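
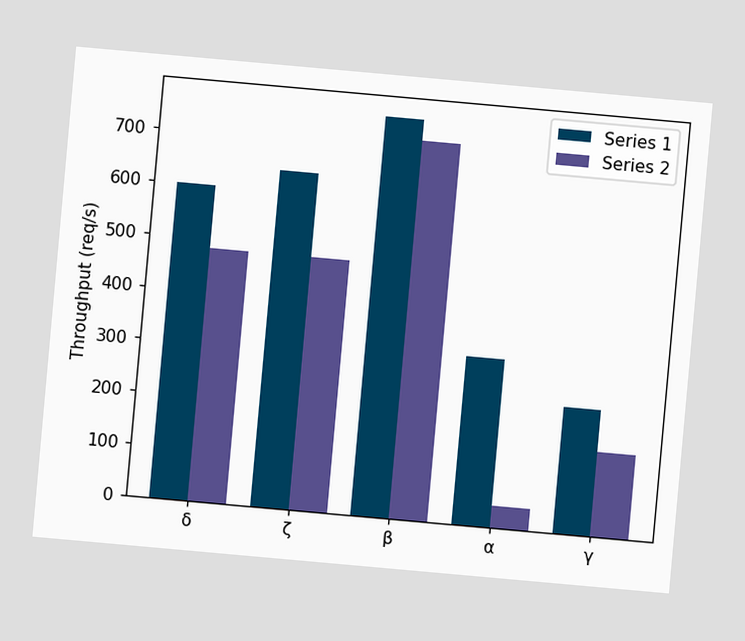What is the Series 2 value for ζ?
480req/s

The chart is tilted about 5° clockwise. The Series 2 bar at ζ reaches 480req/s on the y-axis.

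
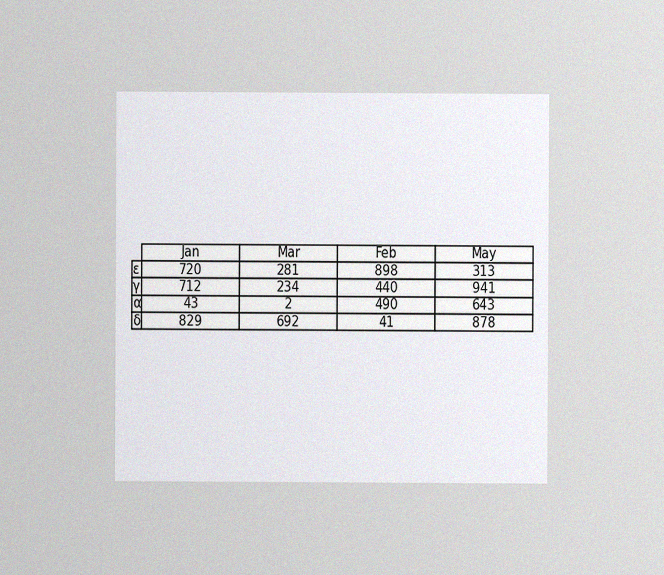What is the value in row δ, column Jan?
The chart is viewed at a slight angle, with some photo noise. The (δ, Jan) cell reads 829.

829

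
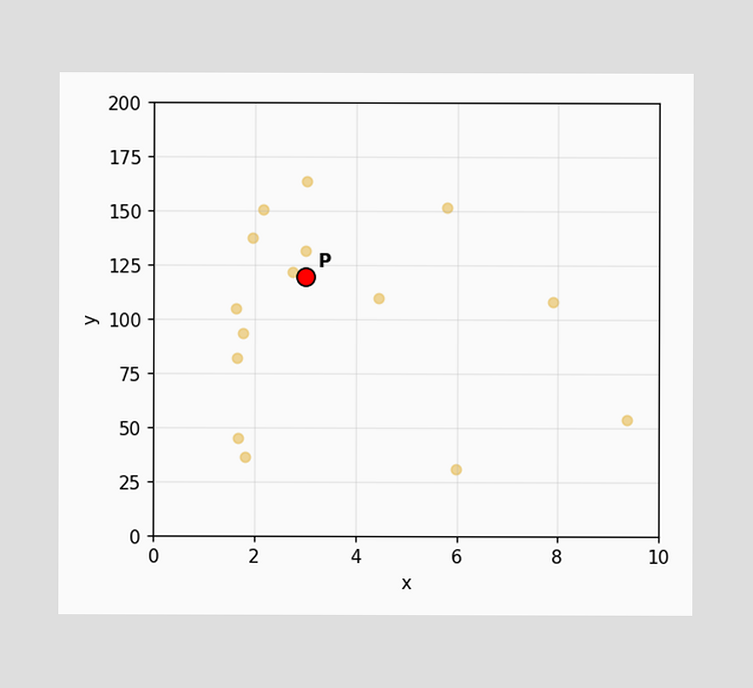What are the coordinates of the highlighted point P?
(3, 120)

Following the gridlines from P to each axis, P sits at (3, 120).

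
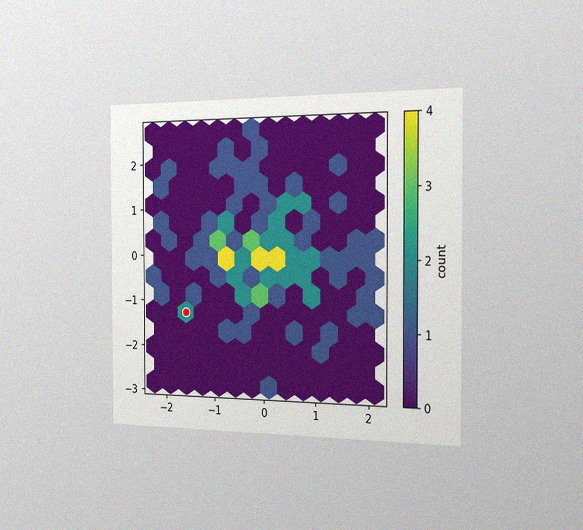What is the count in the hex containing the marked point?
The chart is viewed slightly from the right, with some photo noise. The marked hex reads 2 on the colorbar.

2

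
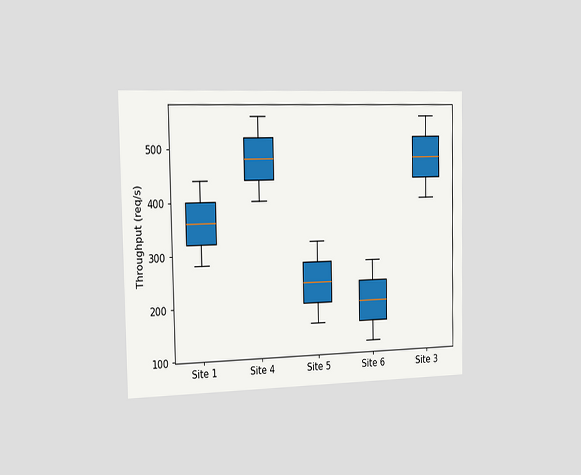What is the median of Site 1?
The chart is viewed slightly from the left. The median line in the Site 1 box sits at 360req/s.

360req/s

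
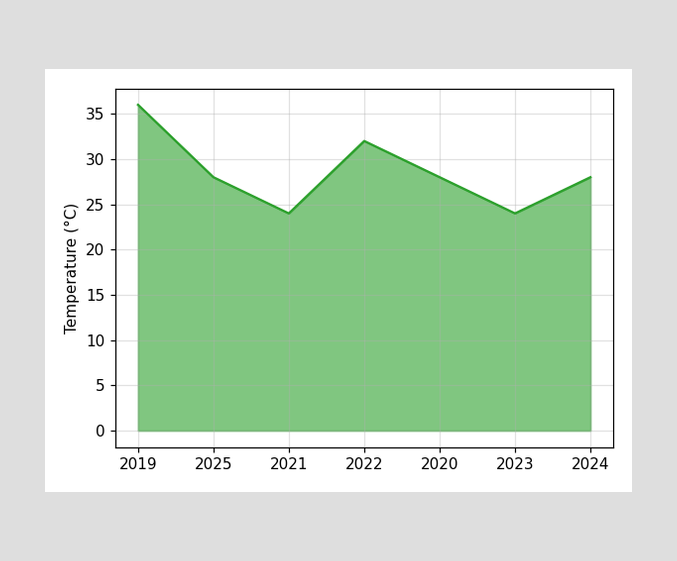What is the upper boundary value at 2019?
36°C

At 2019 the upper boundary is at 36°C.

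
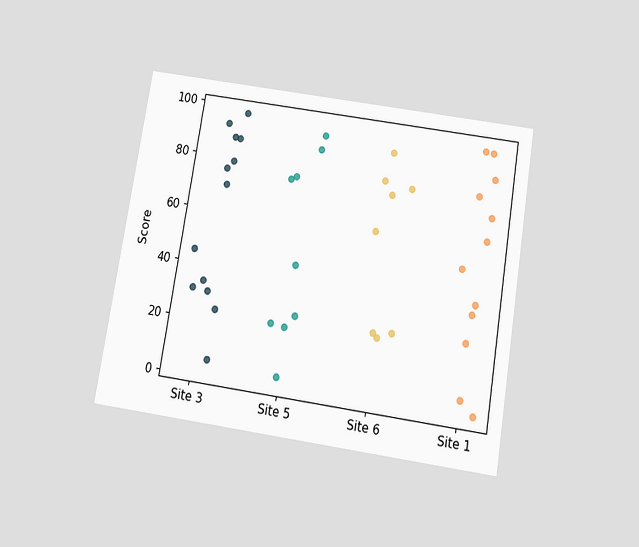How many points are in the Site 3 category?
13

The chart is tilted about 9° clockwise and viewed slightly from below. Counting the markers in the Site 3 column gives 13.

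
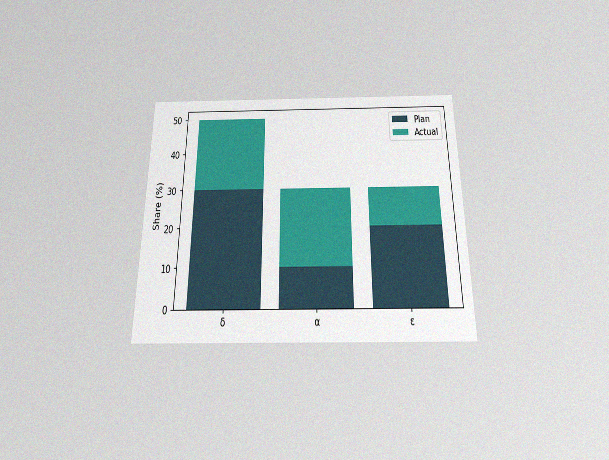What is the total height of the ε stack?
30%

The chart is viewed slightly from below, with some photo noise. The ε stack's top reaches 30% on the y-axis.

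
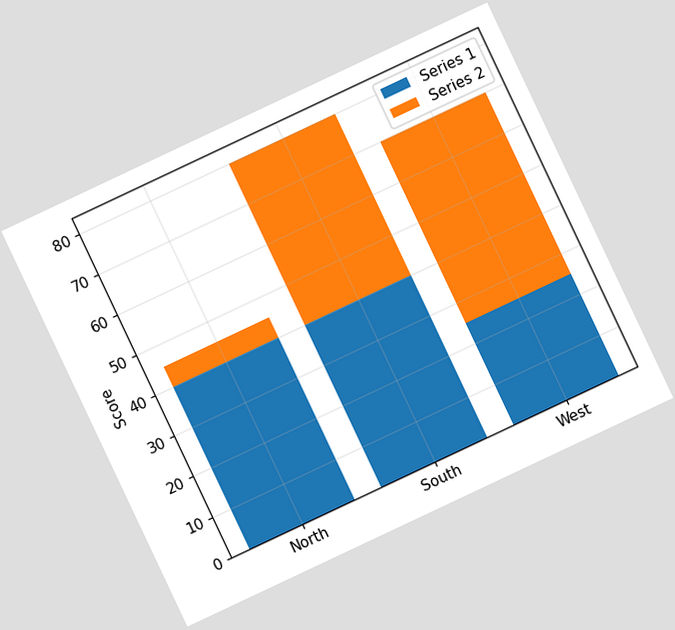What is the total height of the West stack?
70

The chart is tilted about 25° counter-clockwise. The West stack's top reaches 70 on the y-axis.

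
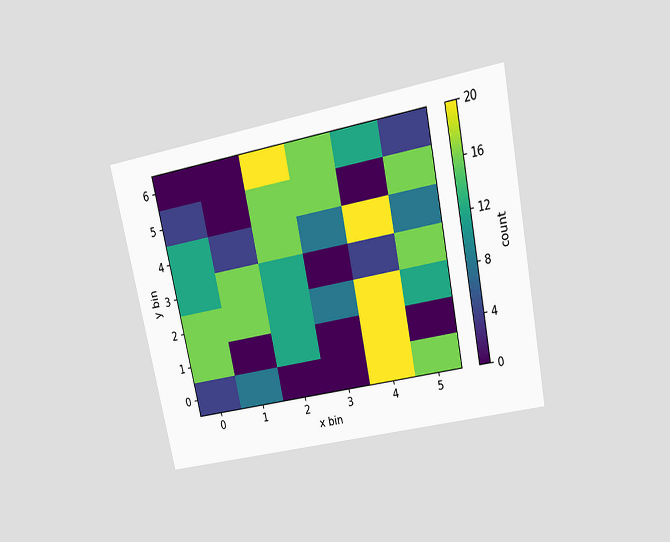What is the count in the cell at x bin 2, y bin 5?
16

The chart is tilted about 12° counter-clockwise and viewed slightly from above. Matching the cell (2, 5) against the colorbar gives 16.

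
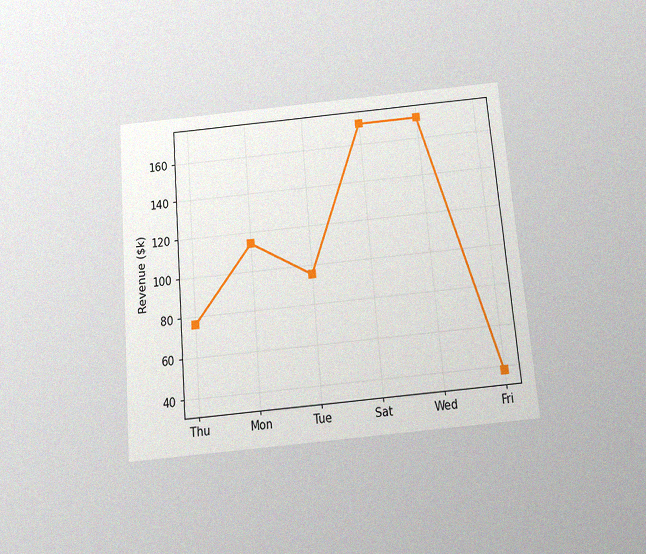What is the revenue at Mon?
$114k

The chart is tilted about 5° counter-clockwise and viewed slightly from below, with some photo noise. At Mon, the line is at $114k.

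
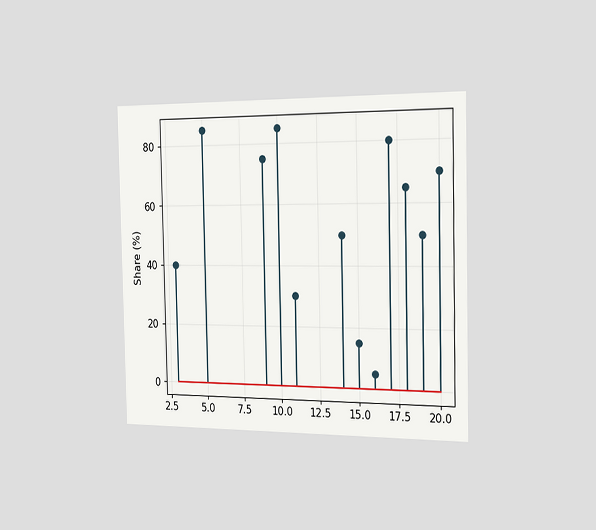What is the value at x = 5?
The chart is viewed slightly from the right. The stem at x=5 reaches 85%.

85%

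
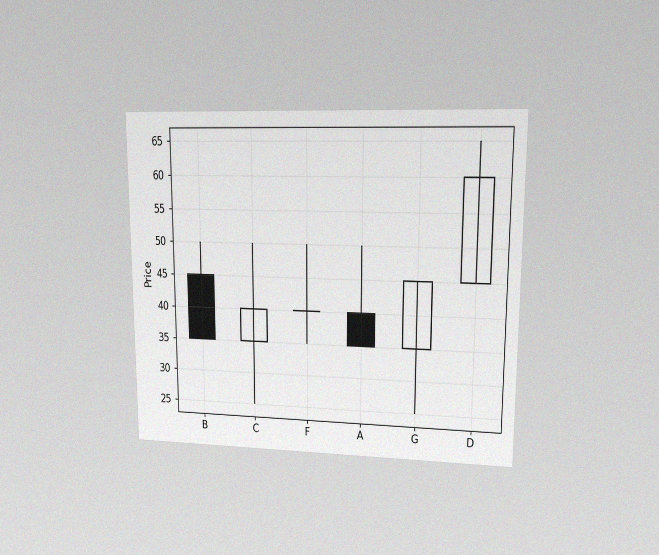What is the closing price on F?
40

The chart is viewed at a slight angle, with some photo noise. The F candle closes at 40.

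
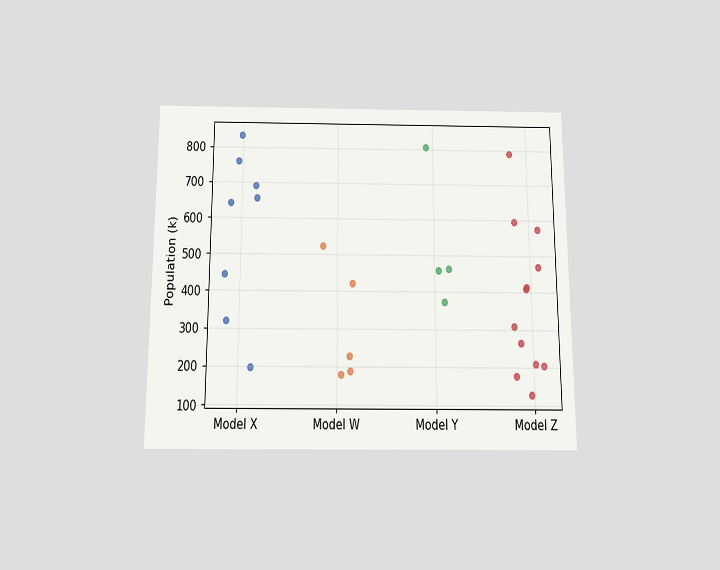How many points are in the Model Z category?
The chart is viewed slightly from below. Counting the markers in the Model Z column gives 12.

12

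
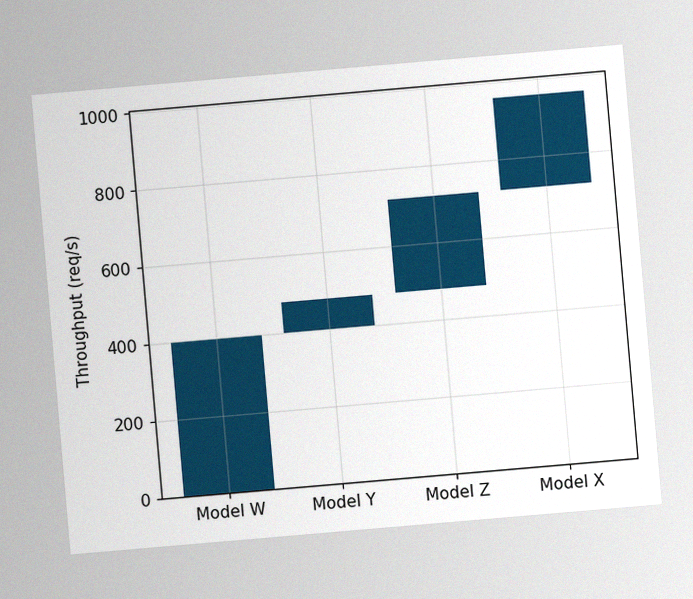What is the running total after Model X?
960req/s

The chart is tilted about 5° counter-clockwise, with some photo noise. After Model X the running total reaches 960req/s.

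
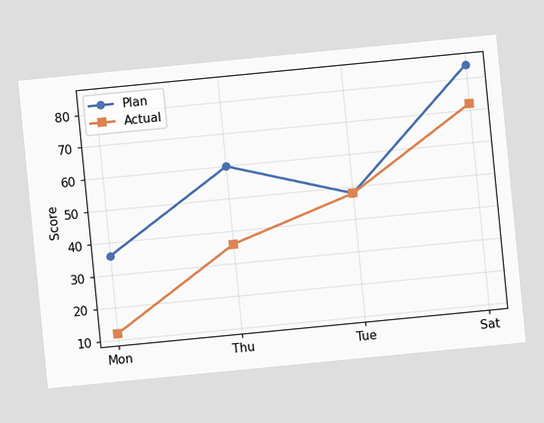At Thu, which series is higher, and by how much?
The chart is tilted about 6° counter-clockwise. At Thu, Plan sits above the other line by 24.

Plan, by 24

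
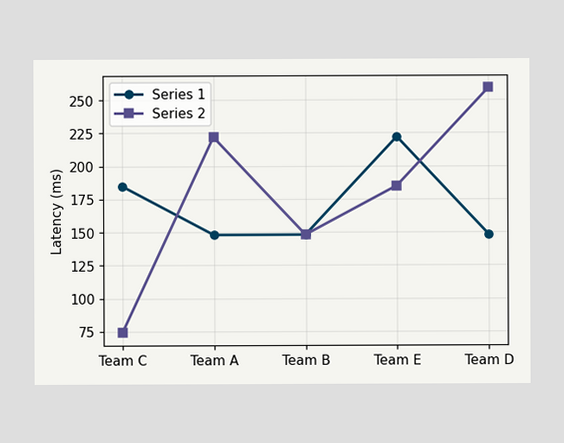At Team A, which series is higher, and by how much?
At Team A, Series 2 sits above the other line by 74ms.

Series 2, by 74ms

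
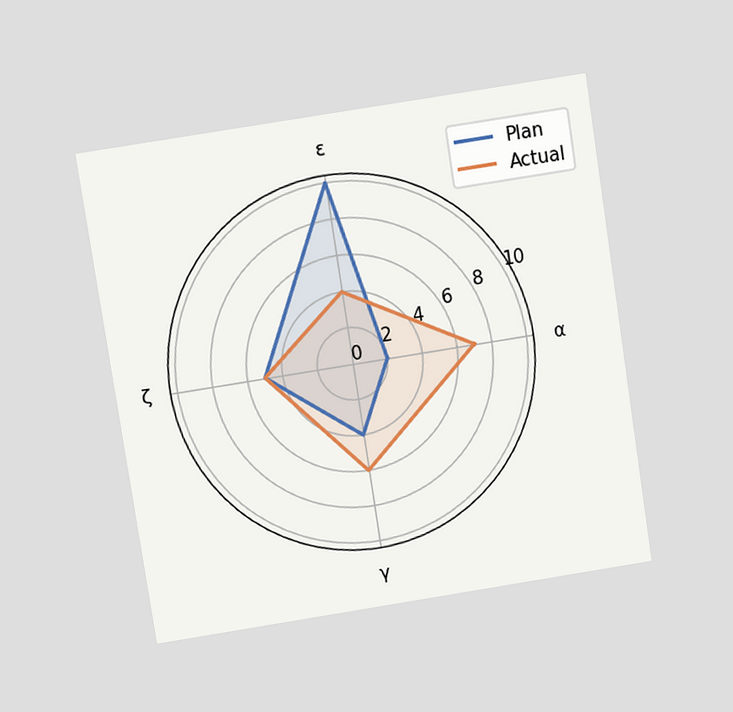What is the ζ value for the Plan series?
The chart is tilted about 9° counter-clockwise and viewed slightly from above. On the ζ axis, Plan reaches 5.

5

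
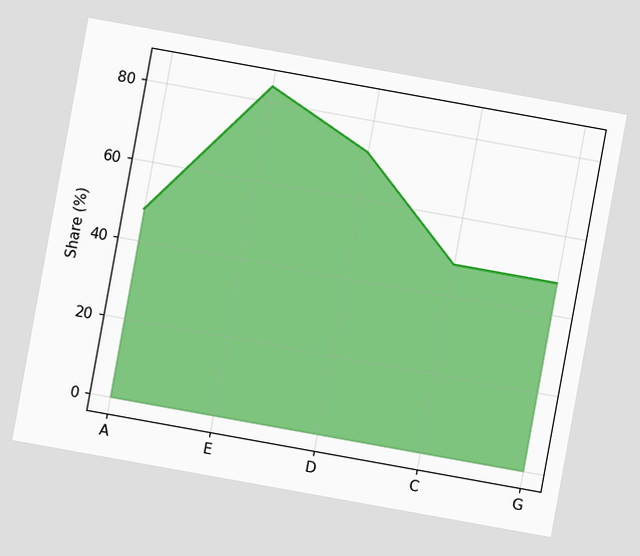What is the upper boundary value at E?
The chart is tilted about 10° clockwise. At E the upper boundary is at 84%.

84%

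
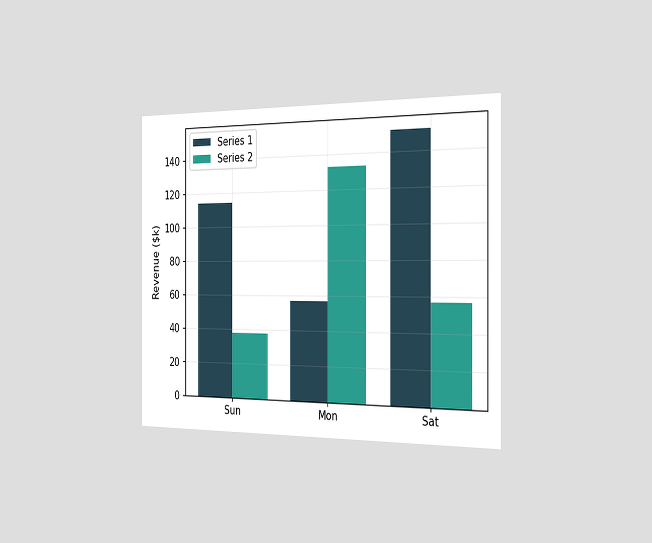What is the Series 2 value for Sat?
$57k

The chart is viewed slightly from the right. The Series 2 bar at Sat reaches $57k on the y-axis.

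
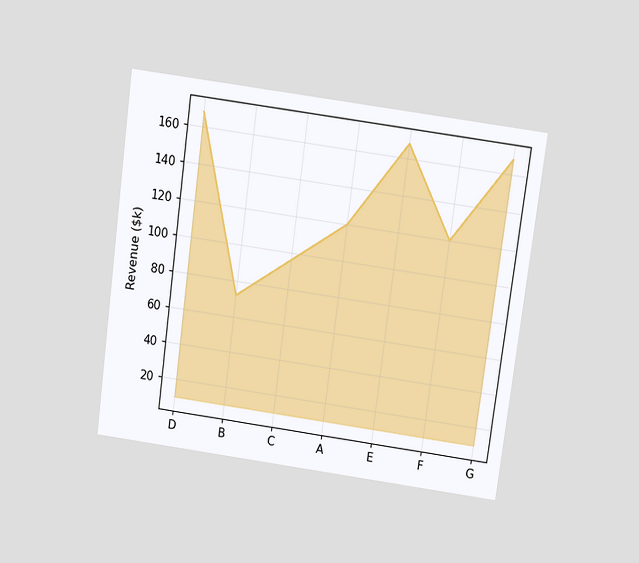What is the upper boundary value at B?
The chart is tilted about 8° clockwise and viewed slightly from above. At B the upper boundary is at $72k.

$72k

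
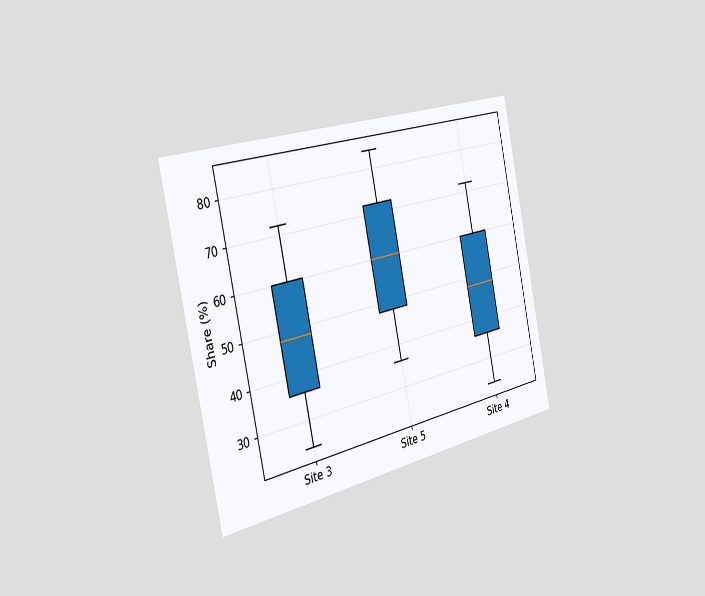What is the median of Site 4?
The chart is tilted about 12° counter-clockwise and viewed slightly from the left. The median line in the Site 4 box sits at 48%.

48%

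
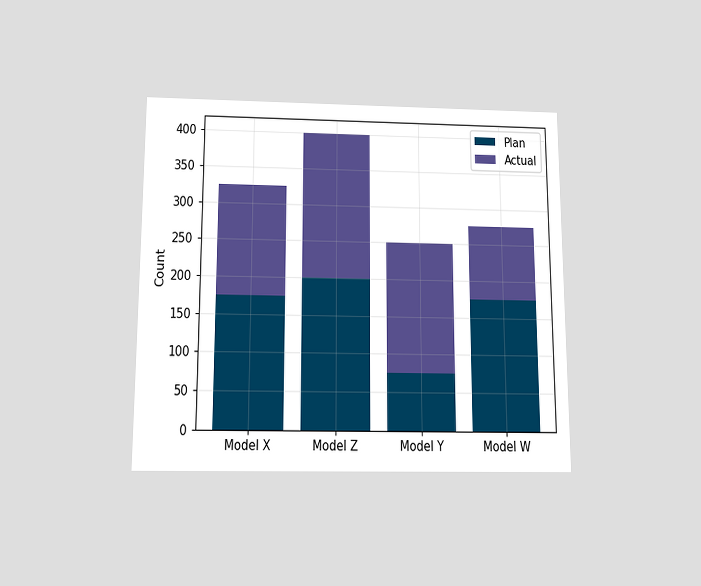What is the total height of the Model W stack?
275

The chart is viewed slightly from below. The Model W stack's top reaches 275 on the y-axis.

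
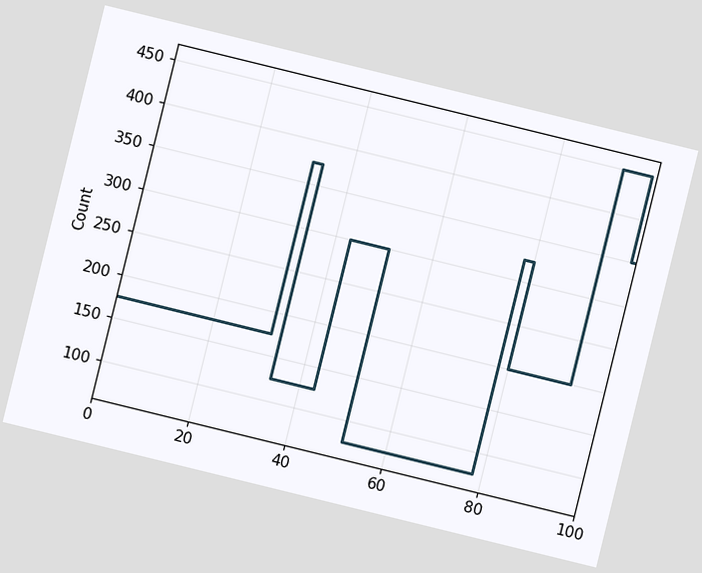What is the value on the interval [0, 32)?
The chart is tilted about 14° clockwise. On [0, 32) the step sits at 175.

175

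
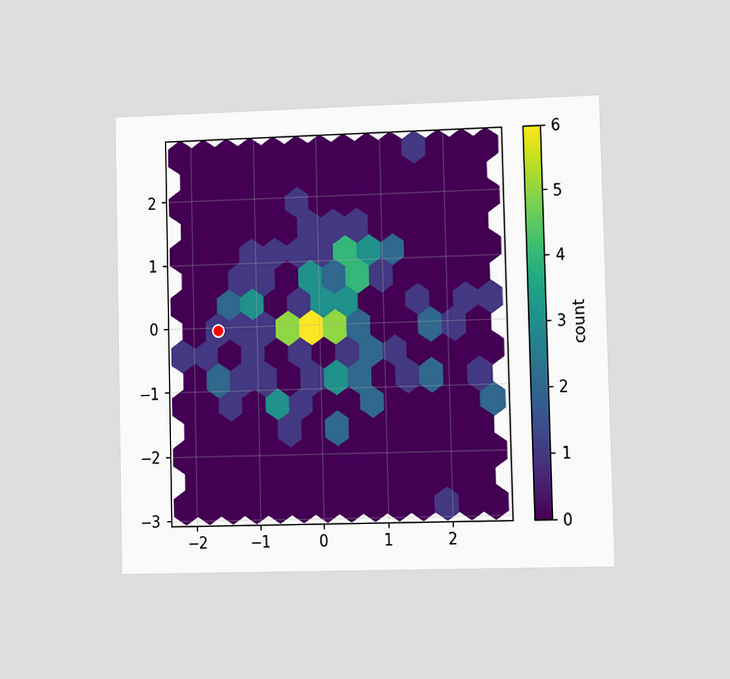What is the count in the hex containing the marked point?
The chart is viewed at a slight angle. The marked hex reads 1 on the colorbar.

1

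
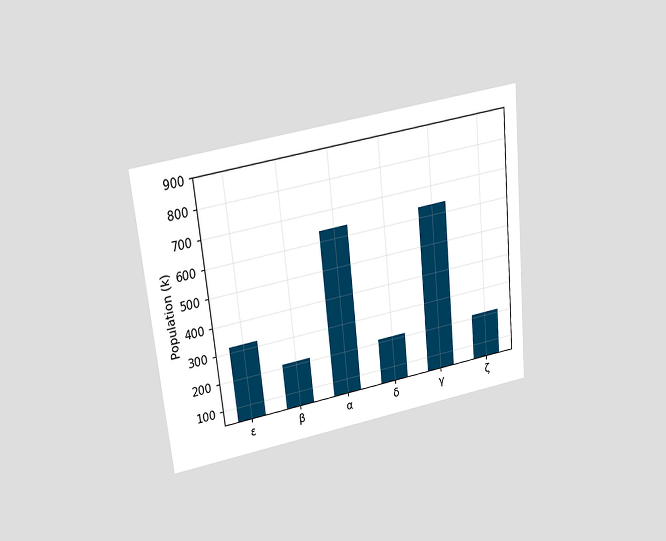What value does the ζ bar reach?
The chart is tilted about 6° counter-clockwise and viewed slightly from above. Reading along the chart's y-axis, the ζ bar reaches 212k.

212k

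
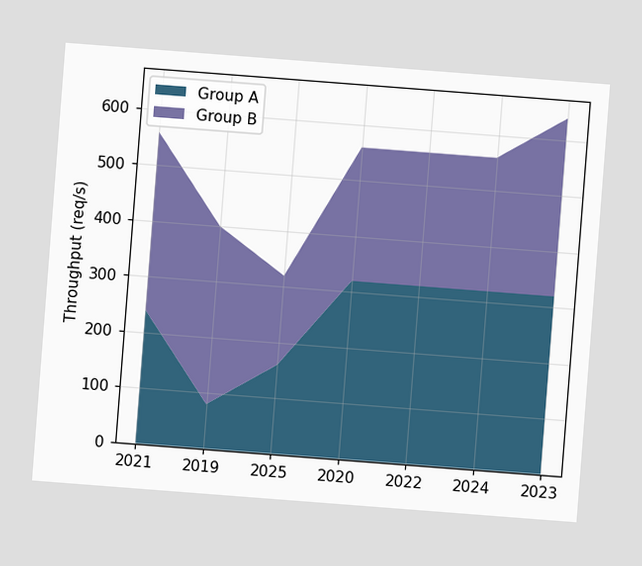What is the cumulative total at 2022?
The chart is tilted about 4° clockwise. The stacked total at 2022 reaches 560req/s.

560req/s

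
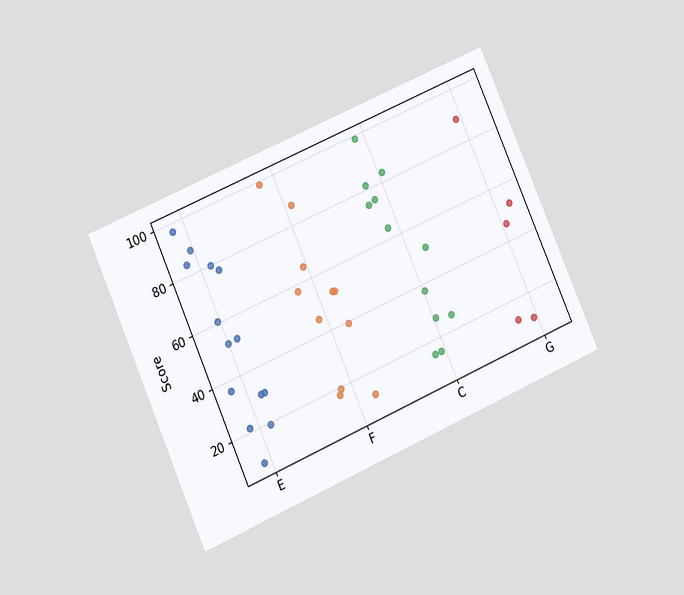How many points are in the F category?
11

The chart is tilted about 24° counter-clockwise and viewed at a slight angle. Counting the markers in the F column gives 11.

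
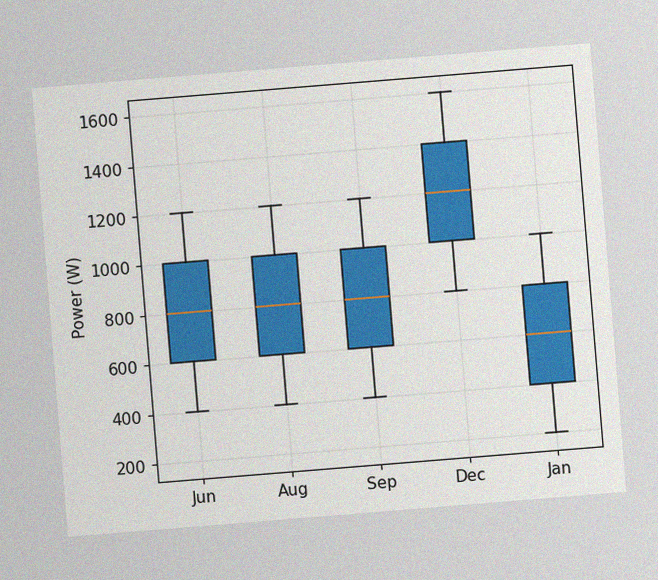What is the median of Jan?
The chart is tilted about 5° counter-clockwise, with some photo noise. The median line in the Jan box sits at 600W.

600W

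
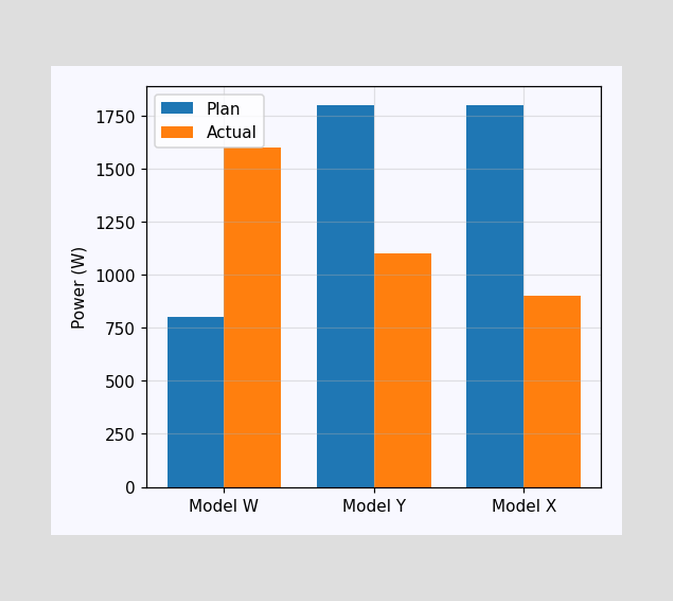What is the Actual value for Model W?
1600W

The Actual bar at Model W reaches 1600W on the y-axis.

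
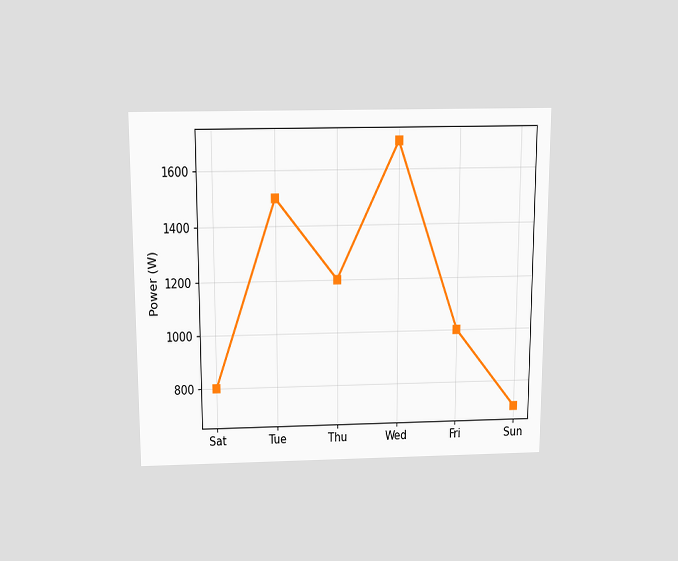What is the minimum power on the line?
The chart is viewed slightly from above. The lowest point is at Sun, and reading across to the y-axis gives 700W.

700W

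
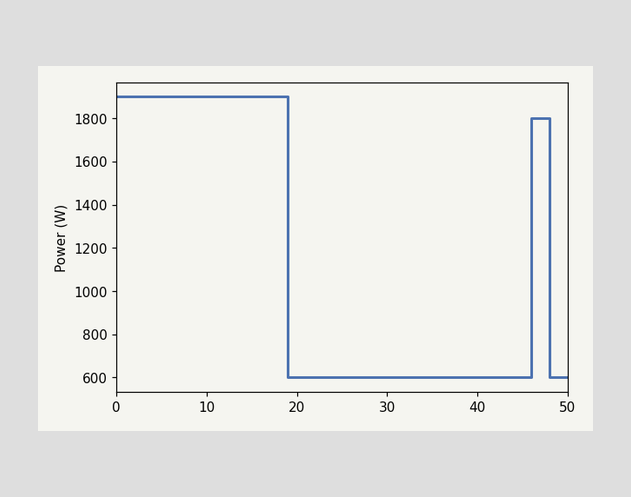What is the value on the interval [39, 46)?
On [39, 46) the step sits at 600W.

600W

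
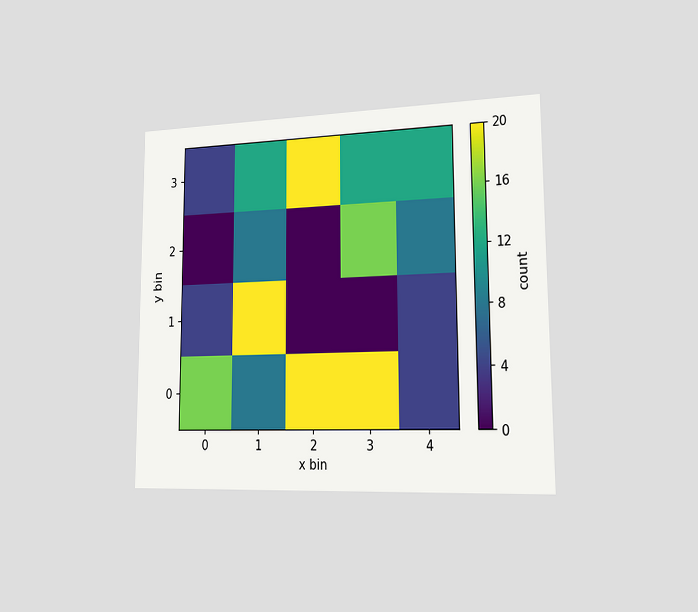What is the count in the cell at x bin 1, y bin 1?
20

The chart is viewed slightly from the right. Matching the cell (1, 1) against the colorbar gives 20.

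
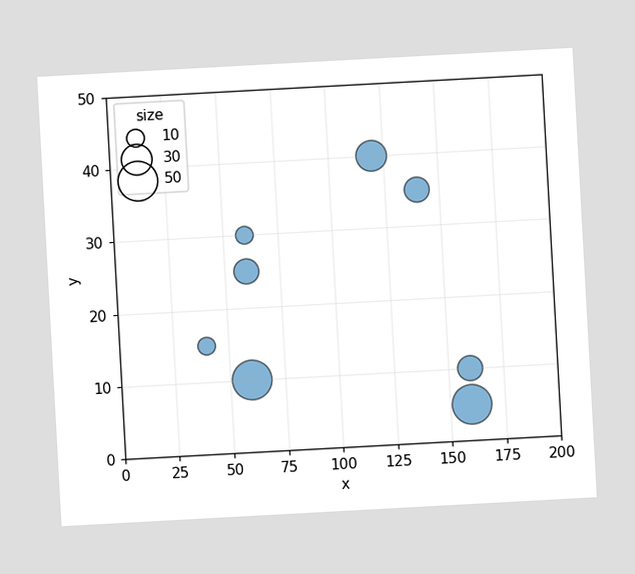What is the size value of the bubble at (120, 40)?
30

The chart is tilted about 3° counter-clockwise. Matching the bubble at (120, 40) against the size legend gives 30.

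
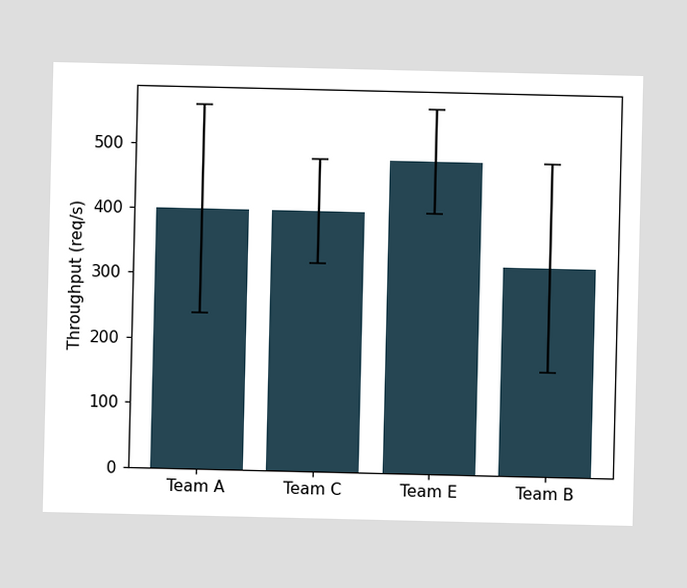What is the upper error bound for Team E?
560req/s

The Team E bar's upper whisker reaches 560req/s.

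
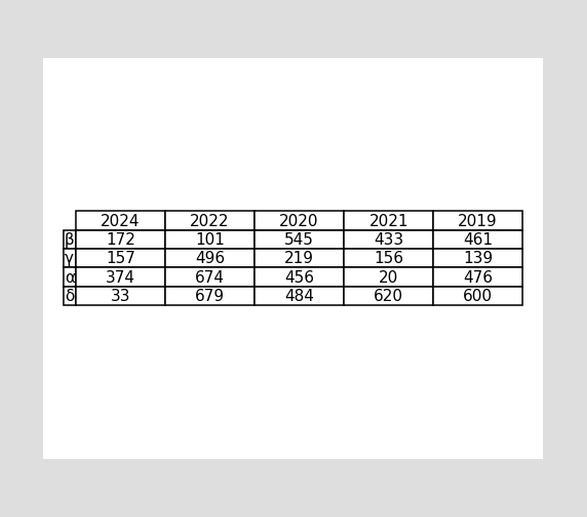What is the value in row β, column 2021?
The (β, 2021) cell reads 433.

433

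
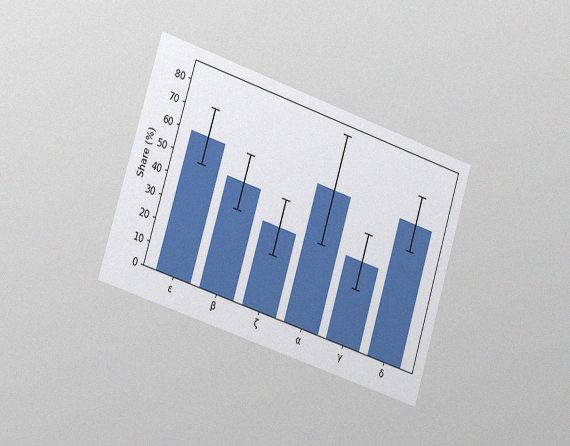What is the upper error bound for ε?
72%

The chart is tilted about 18° clockwise and viewed slightly from the left, with some photo noise. The ε bar's upper whisker reaches 72%.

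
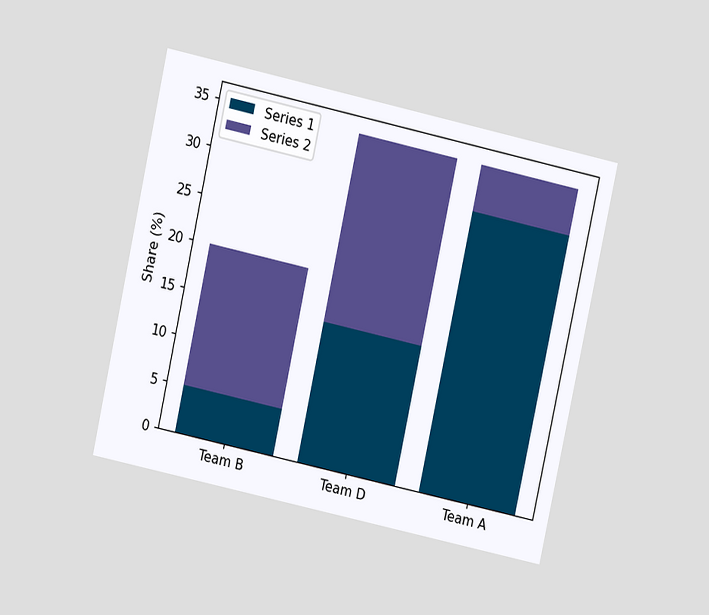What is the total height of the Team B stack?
The chart is tilted about 12° clockwise and viewed at a slight angle. The Team B stack's top reaches 20% on the y-axis.

20%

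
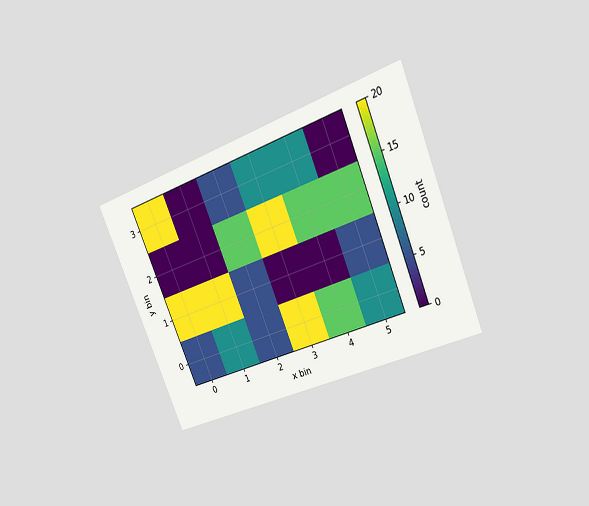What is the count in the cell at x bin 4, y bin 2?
The chart is tilted about 22° counter-clockwise and viewed at a slight angle. Matching the cell (4, 2) against the colorbar gives 15.

15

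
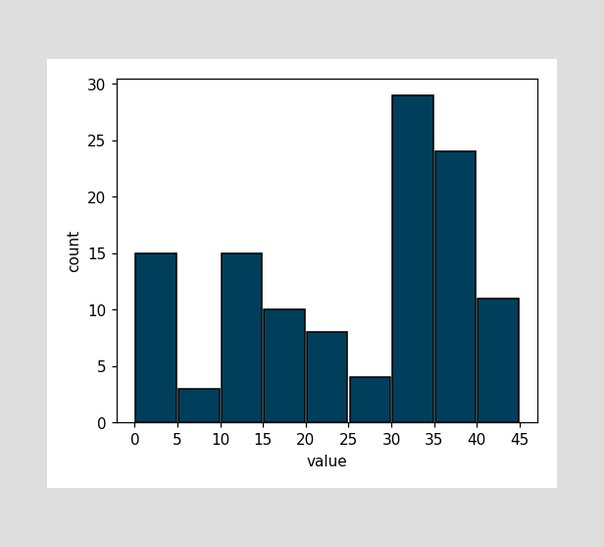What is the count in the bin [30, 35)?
29

The [30, 35) bin has height 29.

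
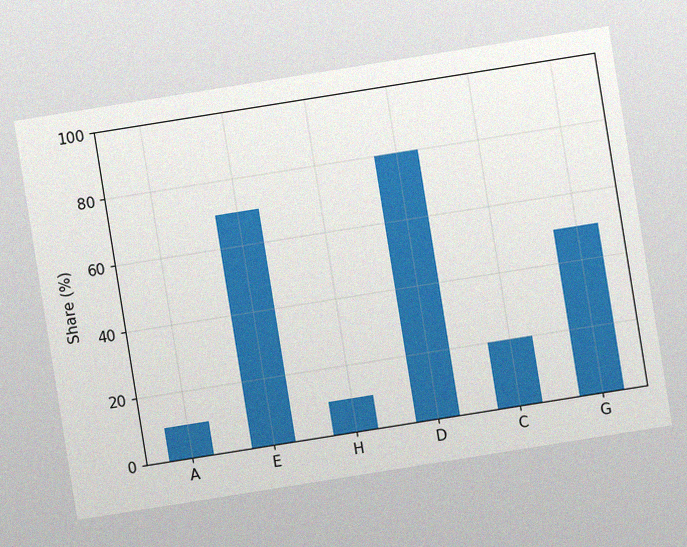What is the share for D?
80%

The chart is tilted about 9° counter-clockwise, with some photo noise. Reading along the chart's y-axis, the D bar reaches 80%.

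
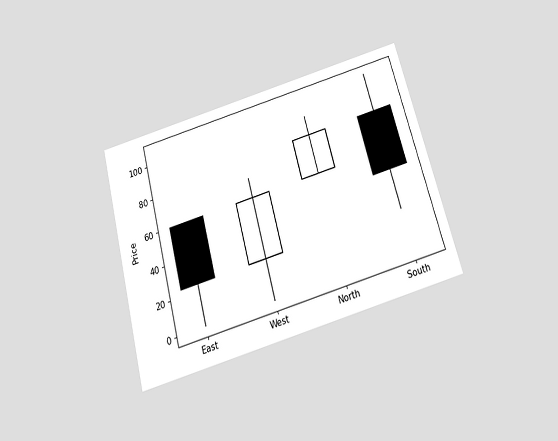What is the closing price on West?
60

The chart is tilted about 15° counter-clockwise and viewed slightly from below. The West candle closes at 60.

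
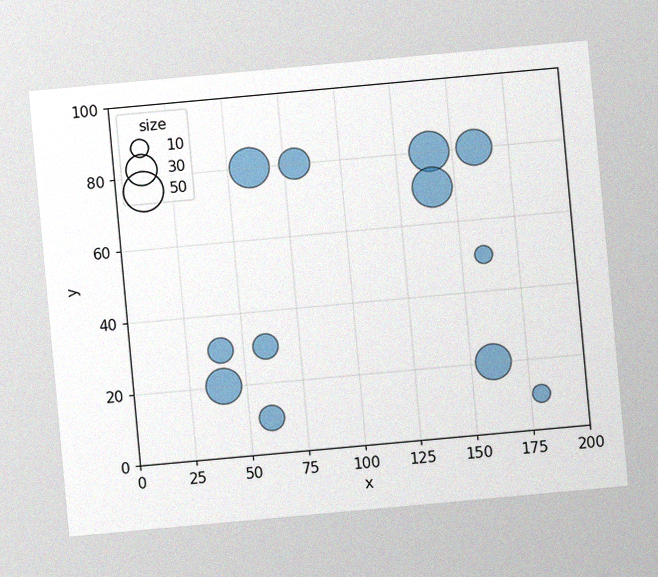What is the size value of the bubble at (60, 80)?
The chart is tilted about 5° counter-clockwise, with some photo noise. Matching the bubble at (60, 80) against the size legend gives 50.

50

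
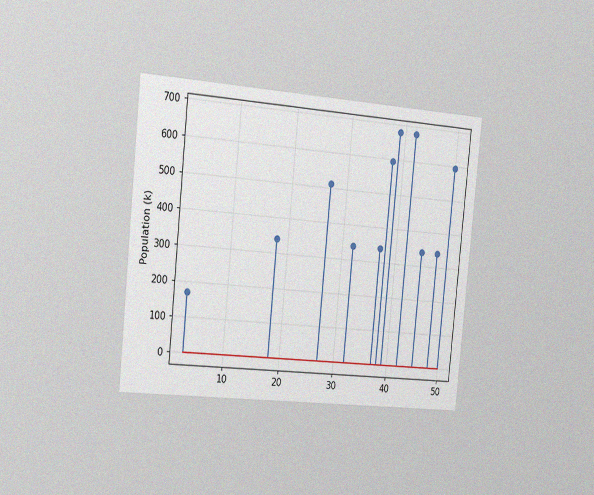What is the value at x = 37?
The chart is tilted about 6° clockwise and viewed slightly from the left, with some photo noise. The stem at x=37 reaches 340k.

340k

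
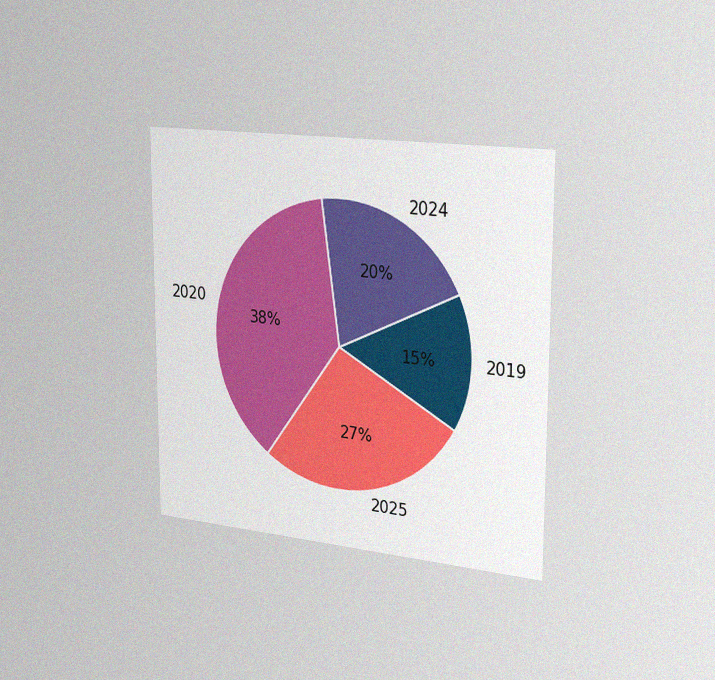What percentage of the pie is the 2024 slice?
20%

The chart is viewed slightly from the right, with some photo noise. The 2024 slice takes up 20% of the pie.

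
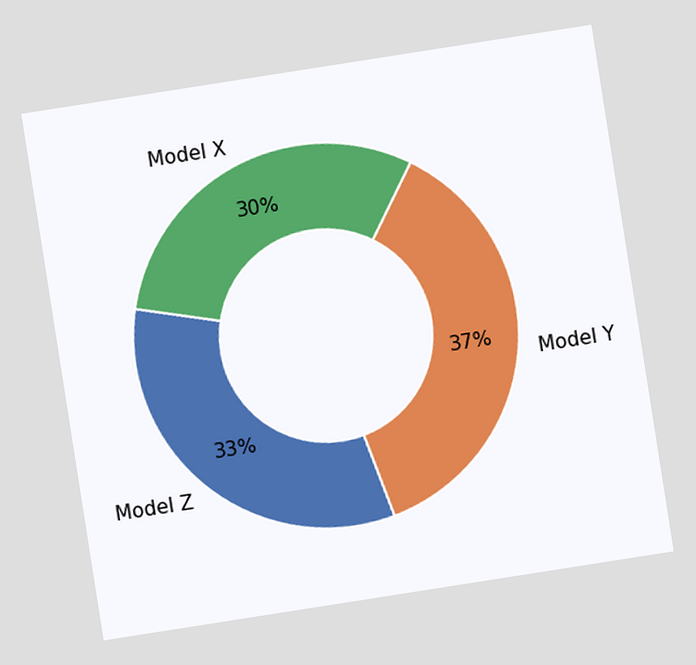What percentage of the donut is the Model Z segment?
The chart is tilted about 9° counter-clockwise. The Model Z segment takes up 33% of the ring.

33%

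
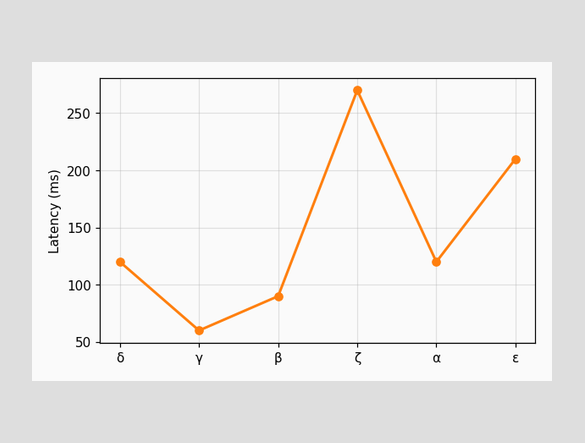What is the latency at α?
At α, the line is at 120ms.

120ms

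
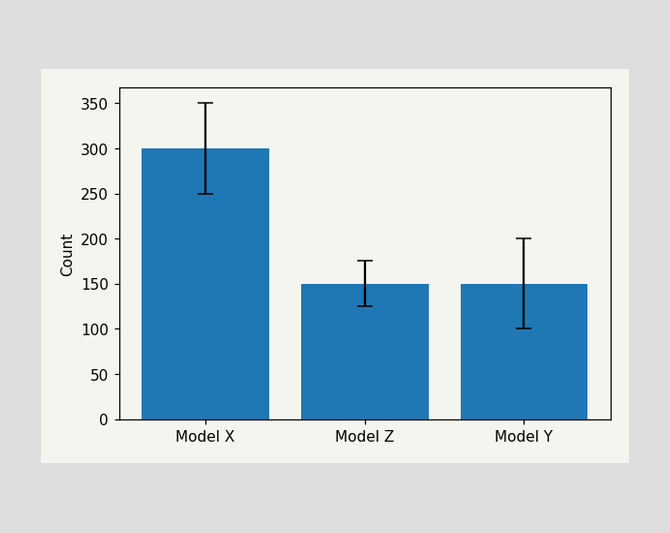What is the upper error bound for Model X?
The Model X bar's upper whisker reaches 350.

350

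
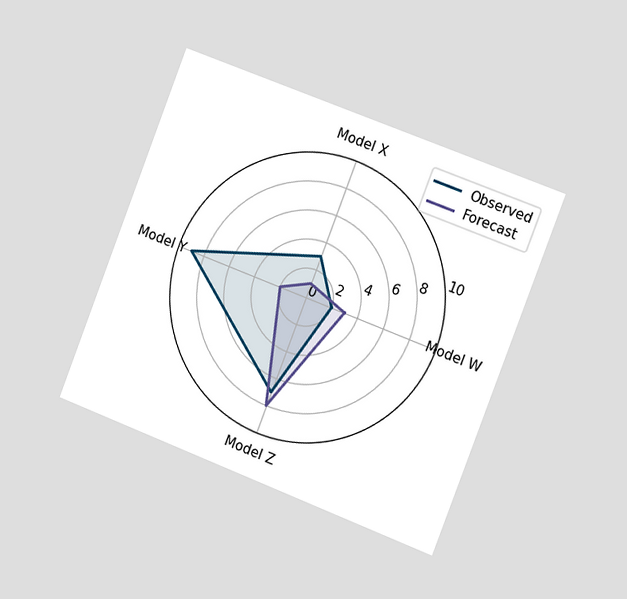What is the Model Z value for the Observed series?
7

The chart is tilted about 21° clockwise and viewed slightly from the right. On the Model Z axis, Observed reaches 7.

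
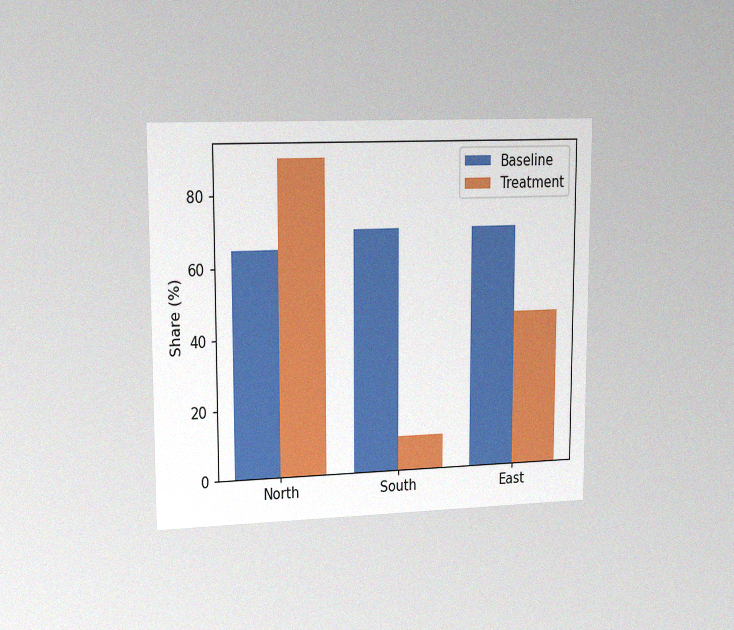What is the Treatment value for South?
The chart is viewed slightly from the left, with some photo noise. The Treatment bar at South reaches 10% on the y-axis.

10%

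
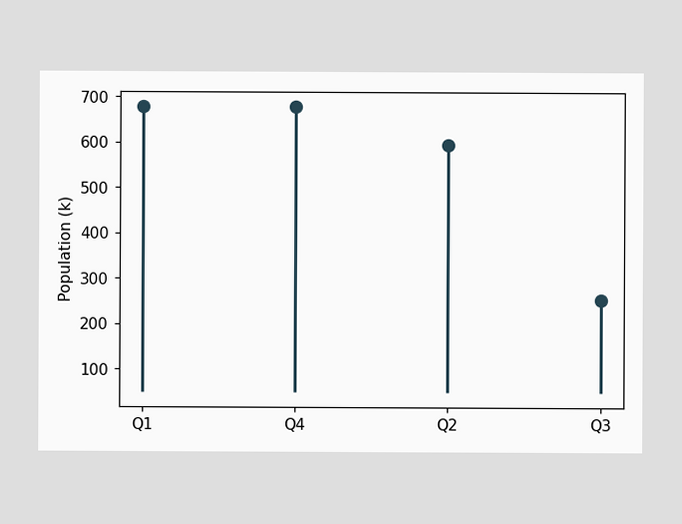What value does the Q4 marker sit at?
The Q4 marker sits at 680k.

680k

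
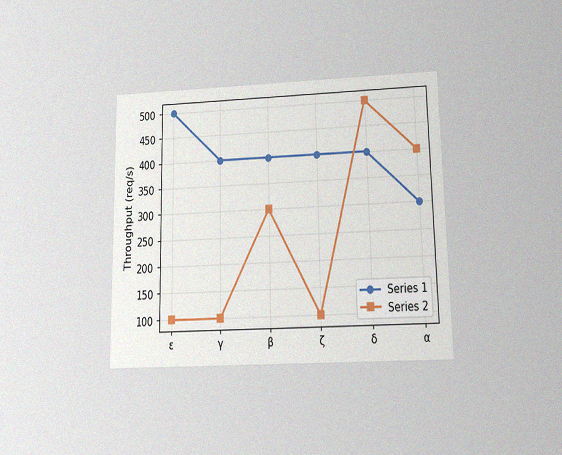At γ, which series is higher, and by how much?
Series 1, by 300req/s

The chart is viewed slightly from below, with some photo noise. At γ, Series 1 sits above the other line by 300req/s.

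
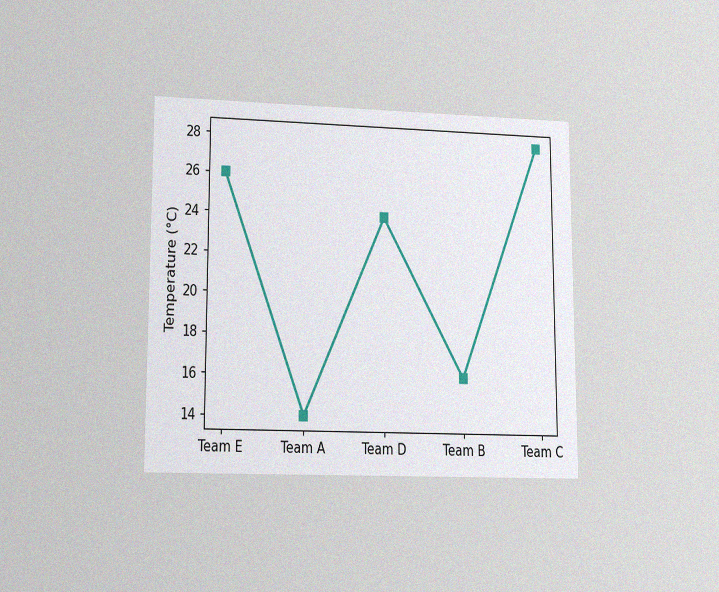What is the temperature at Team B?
The chart is viewed at a slight angle, with some photo noise. At Team B, the line is at 16°C.

16°C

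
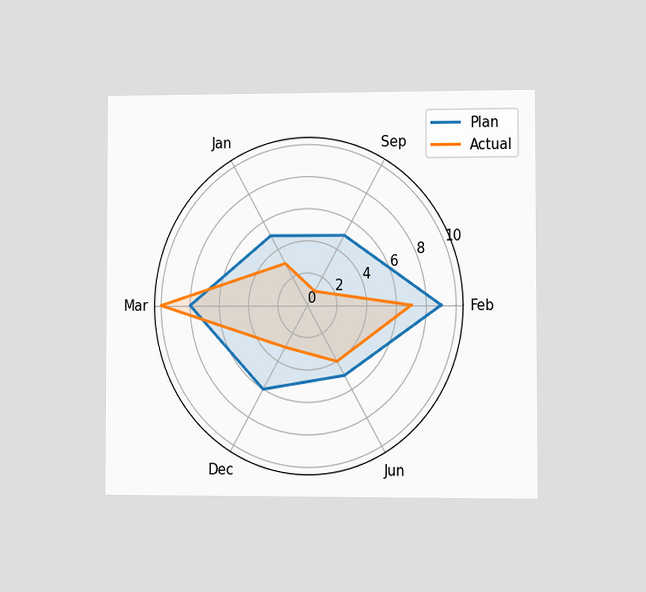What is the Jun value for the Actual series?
The chart is viewed at a slight angle. On the Jun axis, Actual reaches 4.

4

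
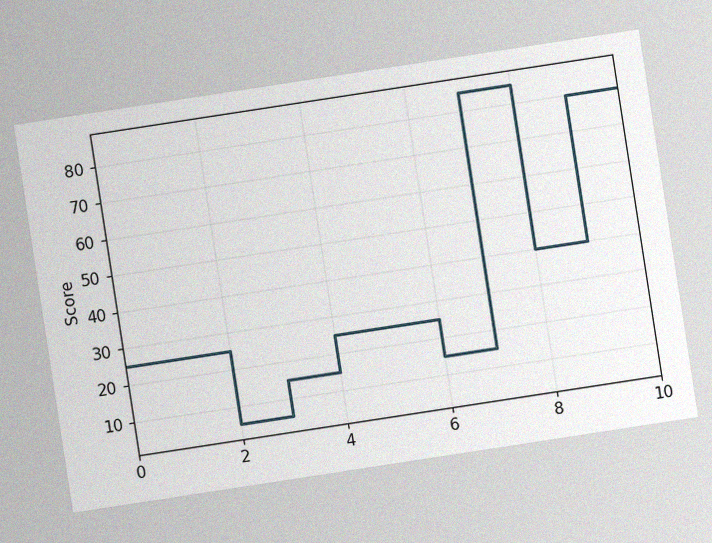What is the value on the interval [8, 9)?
40

The chart is tilted about 9° counter-clockwise, with some photo noise. On [8, 9) the step sits at 40.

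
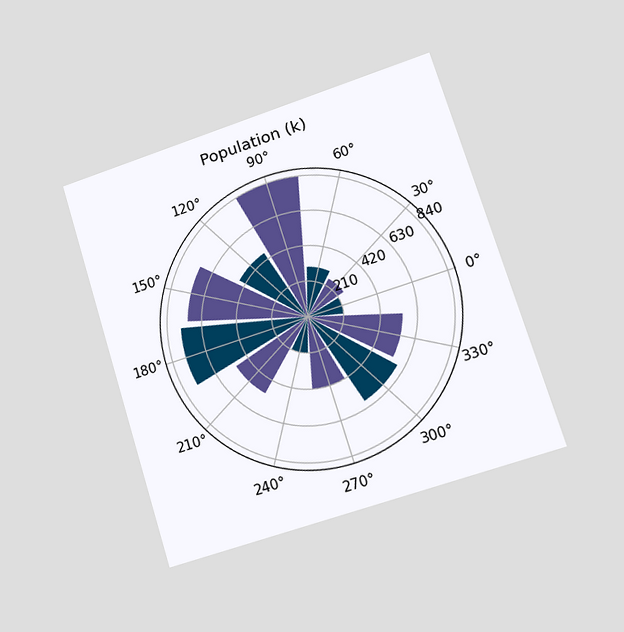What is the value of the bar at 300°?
588k

The chart is tilted about 17° counter-clockwise and viewed slightly from the right. The bar at 300° reaches 588k on the radial axis.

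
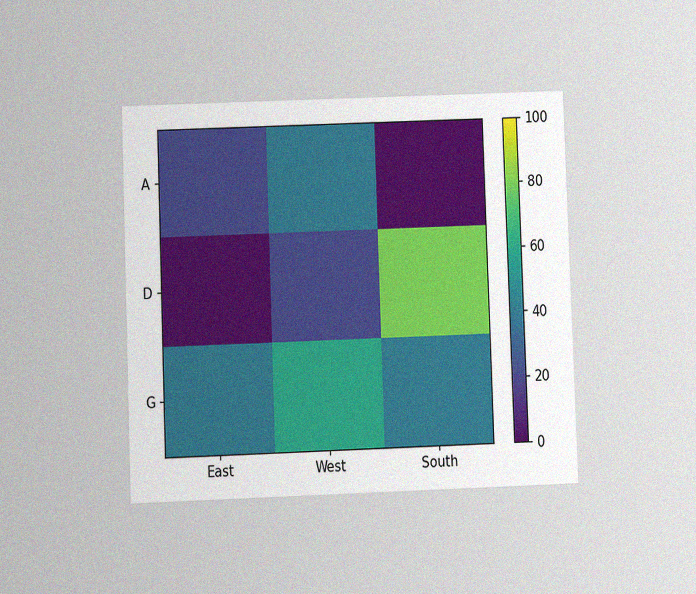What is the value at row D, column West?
20

The chart is tilted about 2° counter-clockwise and viewed at a slight angle, with some photo noise. Matching cell (D, West) against the colorbar gives 20.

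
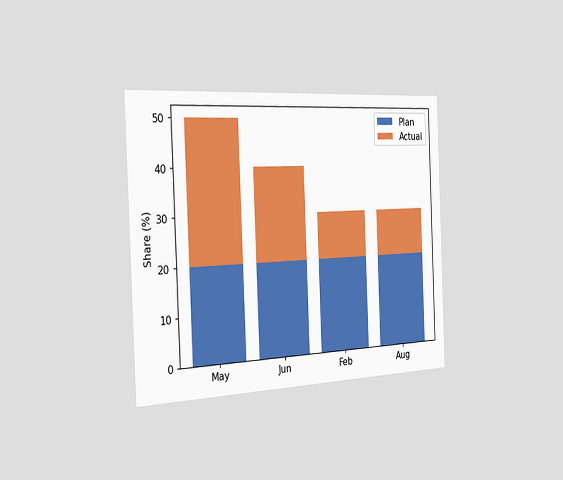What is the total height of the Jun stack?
The chart is tilted about 2° counter-clockwise and viewed slightly from the left. The Jun stack's top reaches 40% on the y-axis.

40%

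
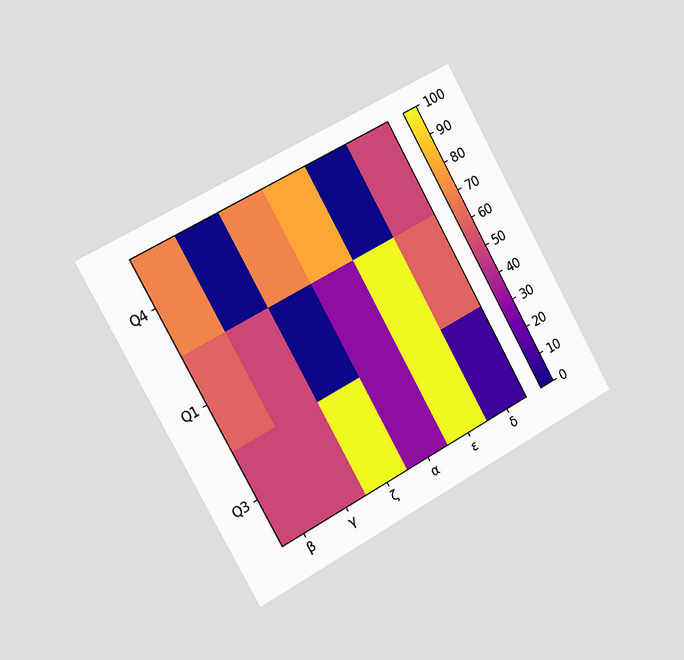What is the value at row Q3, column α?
30

The chart is tilted about 29° counter-clockwise and viewed slightly from the left. Matching cell (Q3, α) against the colorbar gives 30.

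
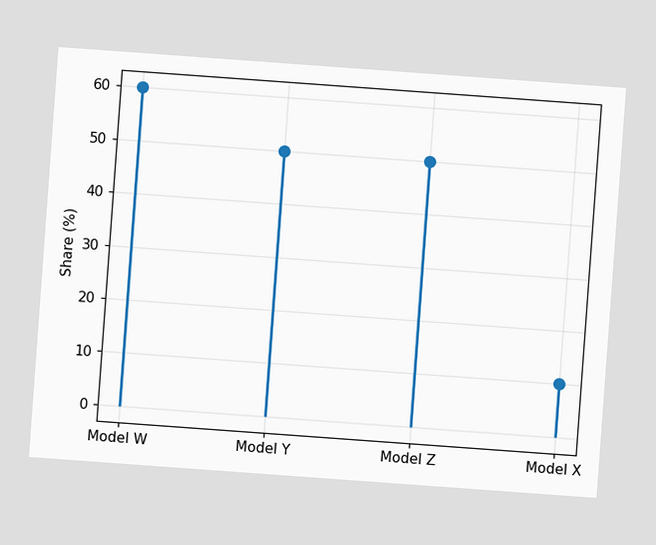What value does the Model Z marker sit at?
The chart is tilted about 4° clockwise. The Model Z marker sits at 50%.

50%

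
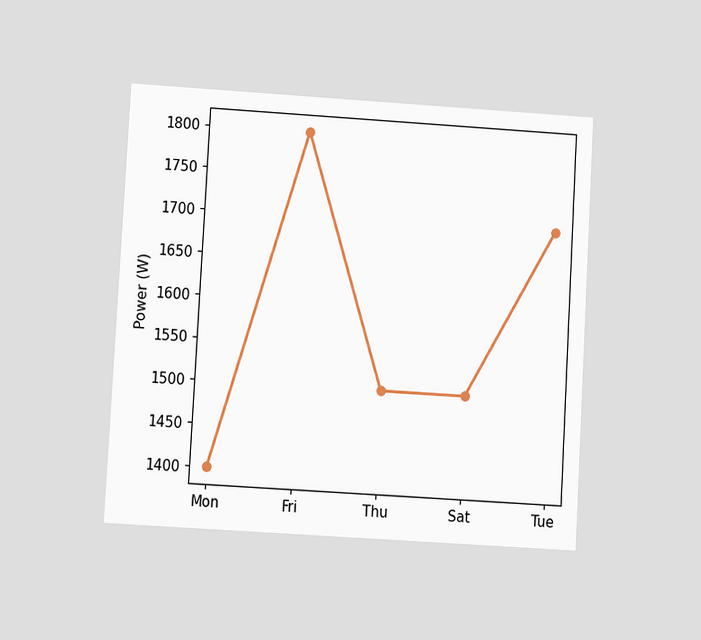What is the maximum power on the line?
1800W

The chart is tilted about 3° clockwise and viewed at a slight angle. The highest point is at Fri, and reading across to the y-axis gives 1800W.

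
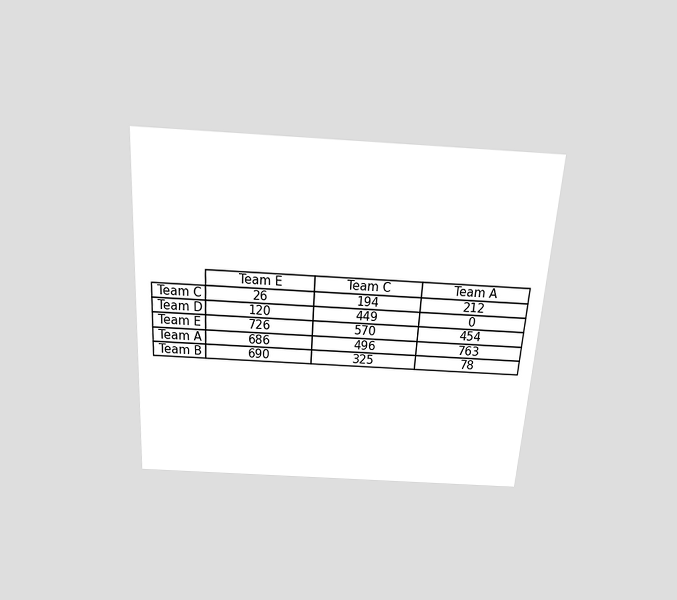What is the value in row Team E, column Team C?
The chart is tilted about 4° clockwise and viewed slightly from above. The (Team E, Team C) cell reads 570.

570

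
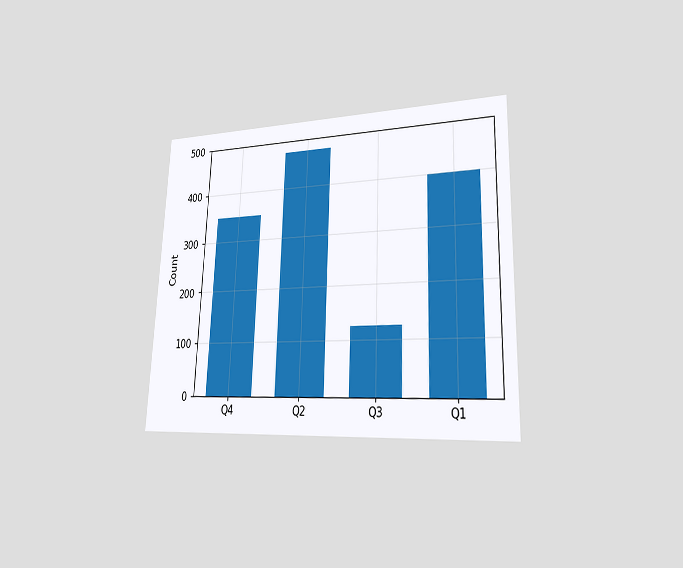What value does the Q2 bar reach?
The chart is tilted about 2° clockwise and viewed slightly from the right. Reading along the chart's y-axis, the Q2 bar reaches 475.

475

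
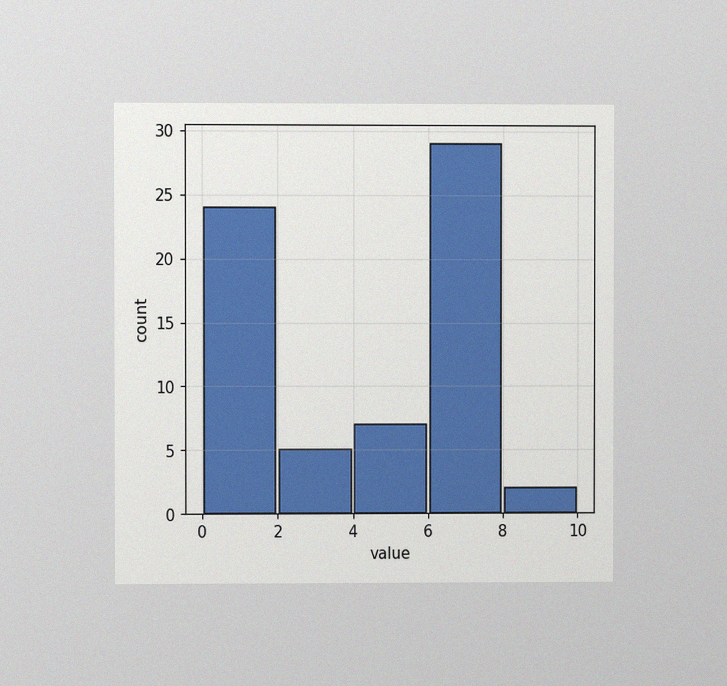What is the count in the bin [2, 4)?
5

The chart is viewed at a slight angle, with some photo noise. The [2, 4) bin has height 5.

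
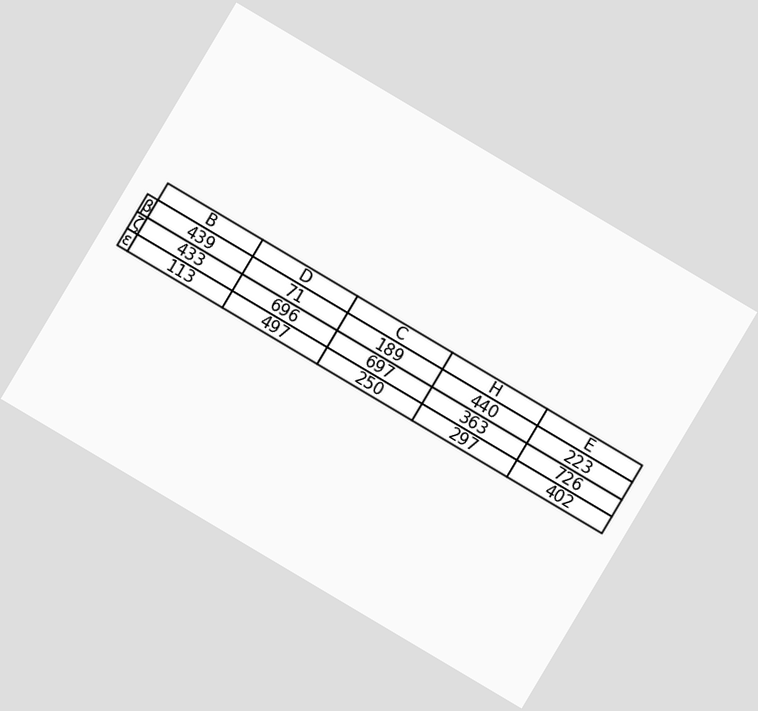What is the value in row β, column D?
The chart is tilted about 31° clockwise. The (β, D) cell reads 71.

71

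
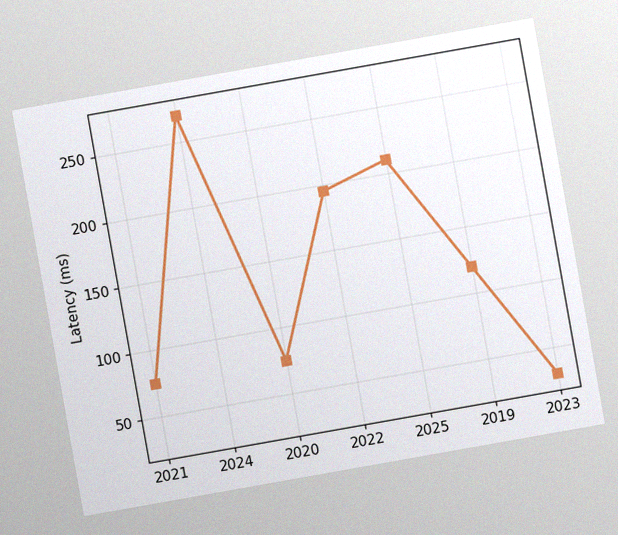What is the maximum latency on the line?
The chart is tilted about 10° counter-clockwise, with some photo noise. The highest point is at 2024, and reading across to the y-axis gives 270ms.

270ms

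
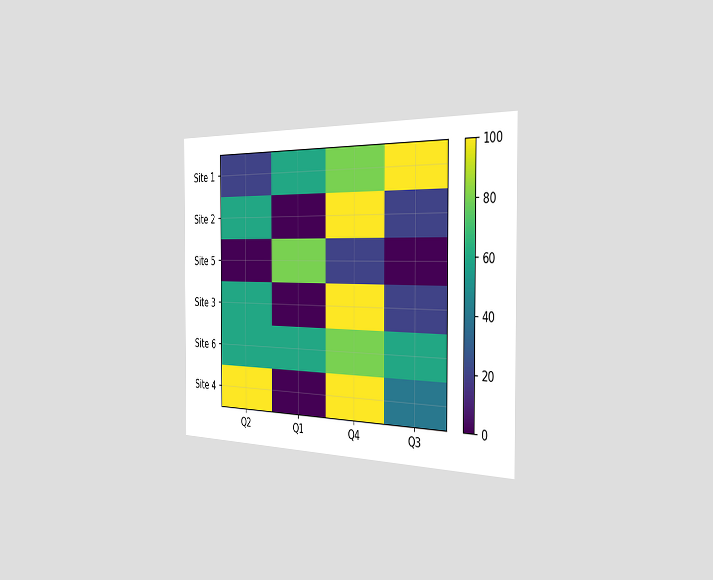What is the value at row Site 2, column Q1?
0

The chart is viewed slightly from the right. Matching cell (Site 2, Q1) against the colorbar gives 0.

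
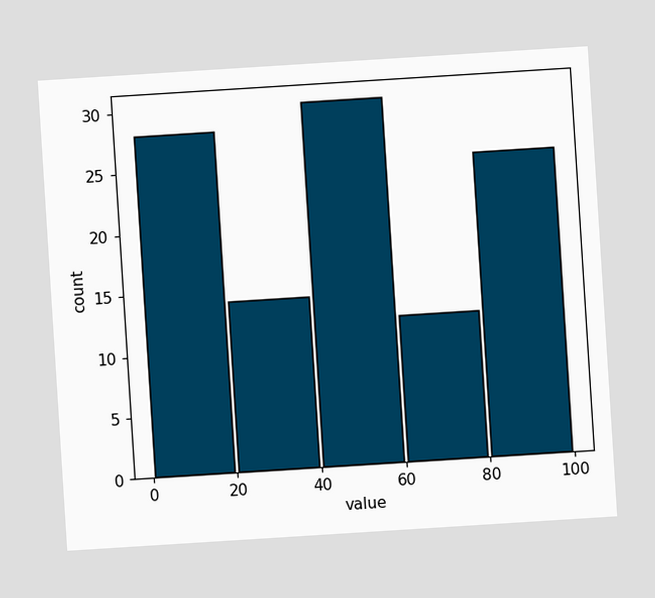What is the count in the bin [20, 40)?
The chart is tilted about 4° counter-clockwise. The [20, 40) bin has height 14.

14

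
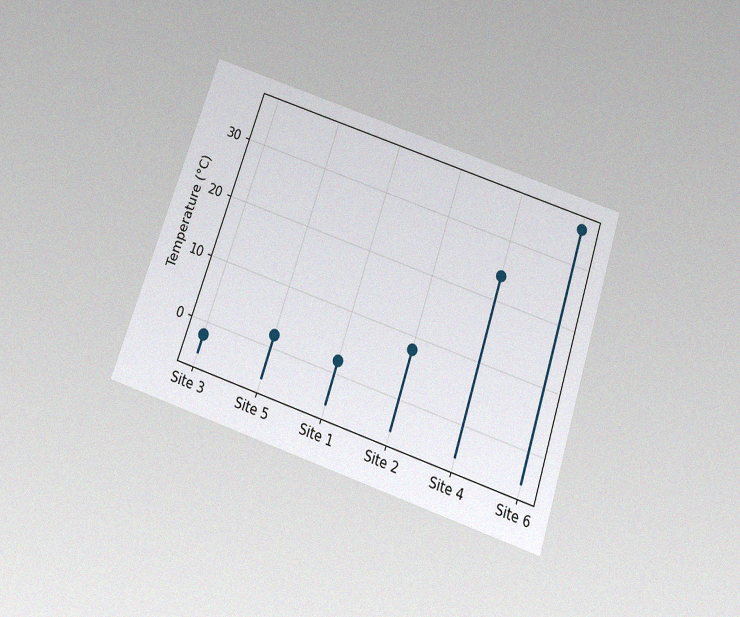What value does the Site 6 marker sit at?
36°C

The chart is tilted about 19° clockwise and viewed slightly from below, with some photo noise. The Site 6 marker sits at 36°C.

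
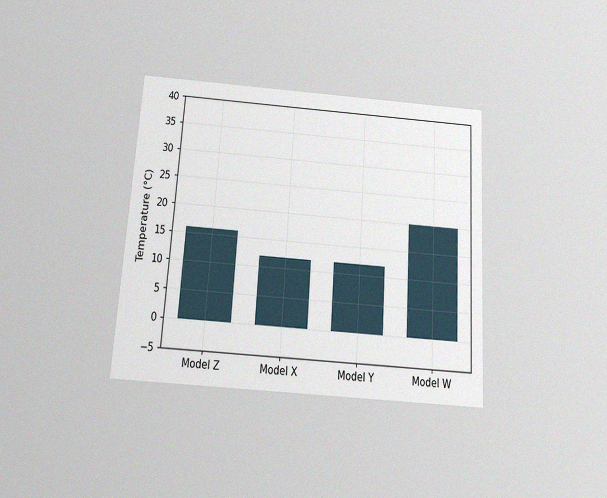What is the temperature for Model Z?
16°C

The chart is tilted about 4° clockwise and viewed slightly from below, with some photo noise. Reading along the chart's y-axis, the Model Z bar reaches 16°C.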